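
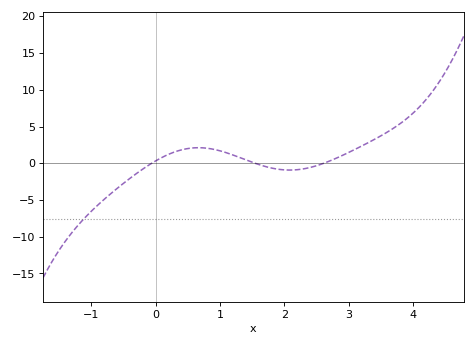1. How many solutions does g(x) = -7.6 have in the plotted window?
1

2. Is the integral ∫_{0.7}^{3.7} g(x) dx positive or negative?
positive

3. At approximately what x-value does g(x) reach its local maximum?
0.663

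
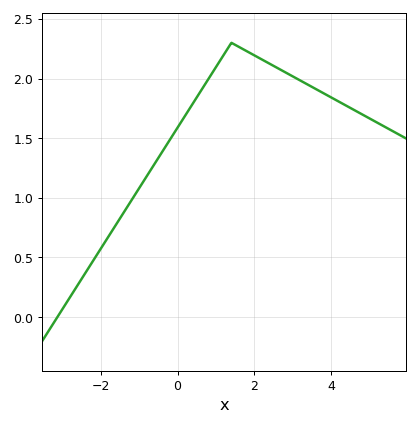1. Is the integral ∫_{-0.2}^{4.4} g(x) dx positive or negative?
positive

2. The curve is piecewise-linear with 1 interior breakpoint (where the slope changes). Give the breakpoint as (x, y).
(1.4, 2.3)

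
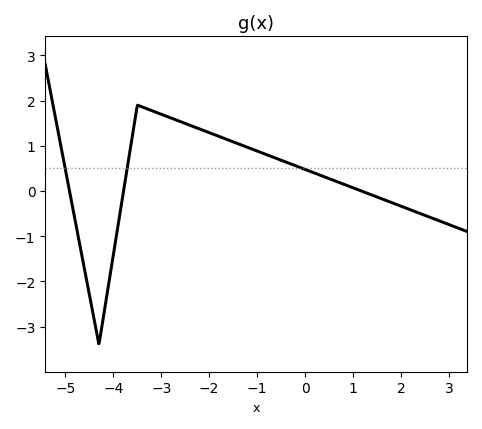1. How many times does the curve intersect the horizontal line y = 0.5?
3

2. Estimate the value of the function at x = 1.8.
-0.254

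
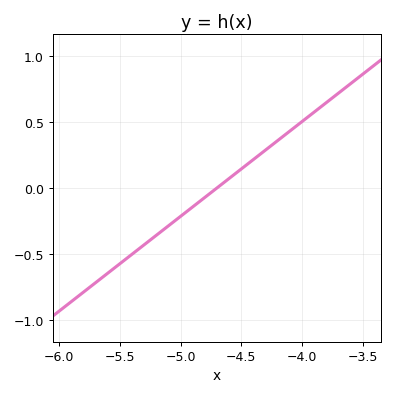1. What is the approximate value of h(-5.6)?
-0.648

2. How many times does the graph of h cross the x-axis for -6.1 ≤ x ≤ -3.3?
1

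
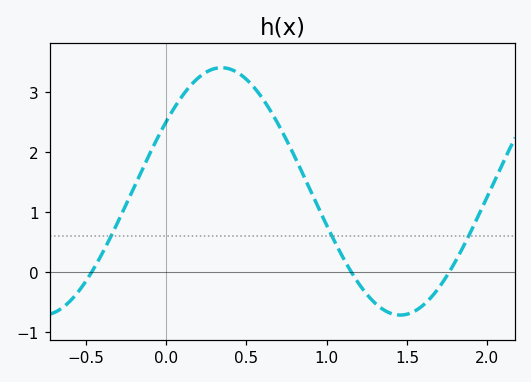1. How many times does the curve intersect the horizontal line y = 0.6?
3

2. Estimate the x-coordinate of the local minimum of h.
1.45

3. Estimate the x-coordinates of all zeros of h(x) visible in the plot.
-0.45, 1.15, 1.75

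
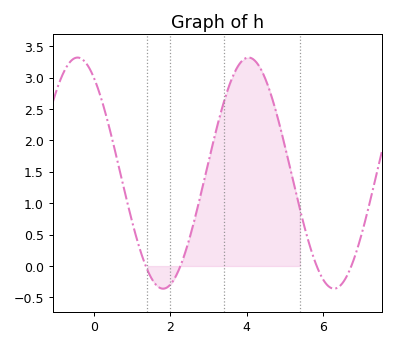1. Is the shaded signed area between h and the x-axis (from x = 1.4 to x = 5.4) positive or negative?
positive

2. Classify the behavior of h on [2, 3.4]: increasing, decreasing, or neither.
increasing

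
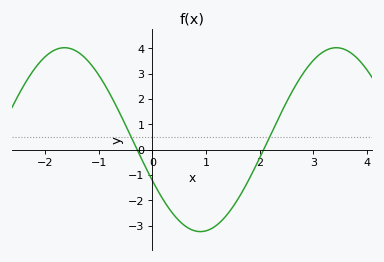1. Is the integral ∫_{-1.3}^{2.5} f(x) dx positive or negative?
negative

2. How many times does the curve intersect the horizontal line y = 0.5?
2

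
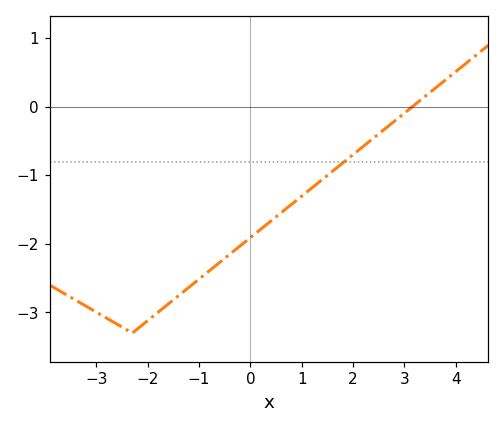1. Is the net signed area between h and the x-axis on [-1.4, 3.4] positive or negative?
negative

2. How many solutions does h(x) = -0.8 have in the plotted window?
1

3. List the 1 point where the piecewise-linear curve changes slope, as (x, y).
(-2.3, -3.3)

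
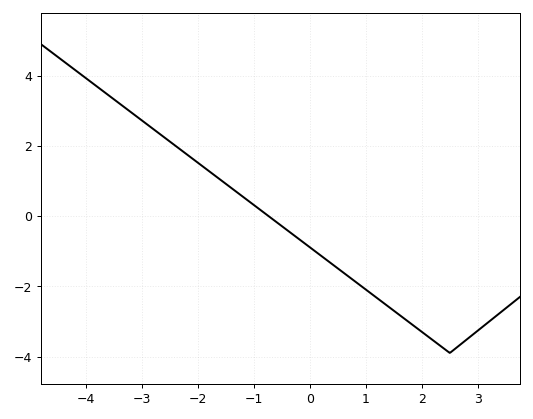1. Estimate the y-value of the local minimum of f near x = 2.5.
-3.9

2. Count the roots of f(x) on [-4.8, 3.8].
1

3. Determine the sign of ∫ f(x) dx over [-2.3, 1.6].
negative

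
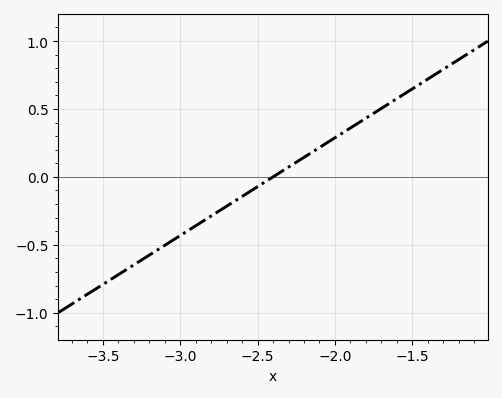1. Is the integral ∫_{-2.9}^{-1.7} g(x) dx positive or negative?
positive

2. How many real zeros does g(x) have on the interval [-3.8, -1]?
1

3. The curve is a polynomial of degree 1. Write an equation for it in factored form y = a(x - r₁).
y = 0.72(x + 2.4)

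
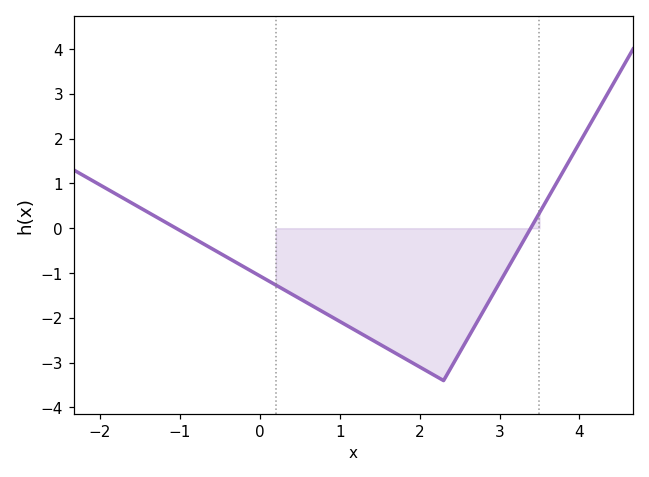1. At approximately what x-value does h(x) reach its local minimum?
2.3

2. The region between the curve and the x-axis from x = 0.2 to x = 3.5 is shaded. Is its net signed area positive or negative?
negative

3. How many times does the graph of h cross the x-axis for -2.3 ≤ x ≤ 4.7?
2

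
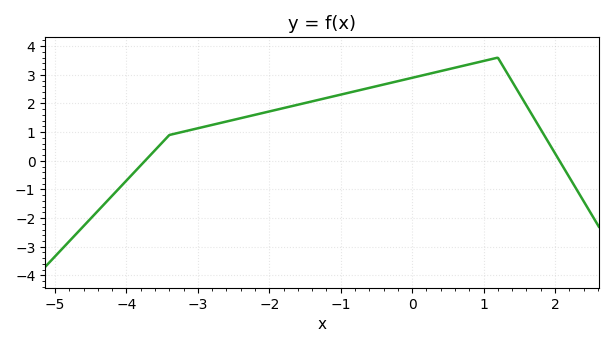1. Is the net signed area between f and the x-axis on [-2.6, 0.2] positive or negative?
positive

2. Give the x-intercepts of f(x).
-3.8, 2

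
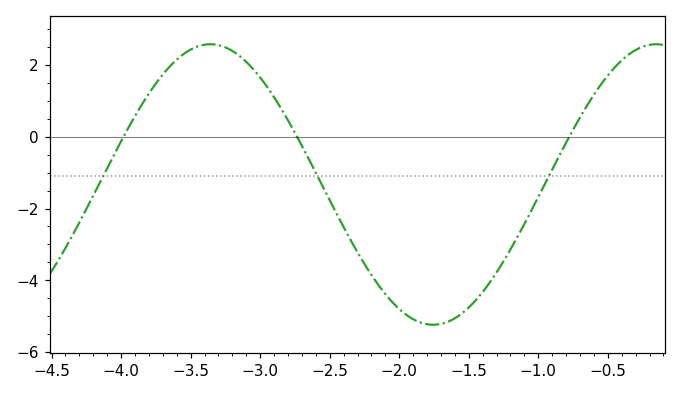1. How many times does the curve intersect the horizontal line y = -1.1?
3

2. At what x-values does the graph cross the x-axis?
-3.98, -2.73, -0.777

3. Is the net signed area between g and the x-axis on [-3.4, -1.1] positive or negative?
negative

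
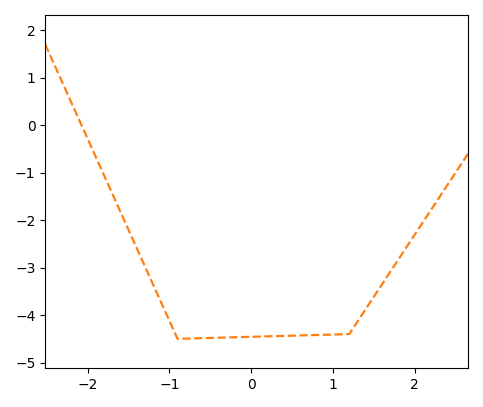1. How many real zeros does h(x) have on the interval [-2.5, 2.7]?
1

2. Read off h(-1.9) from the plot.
-0.667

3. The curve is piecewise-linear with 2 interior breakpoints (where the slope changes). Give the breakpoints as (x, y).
(-0.9, -4.5); (1.2, -4.4)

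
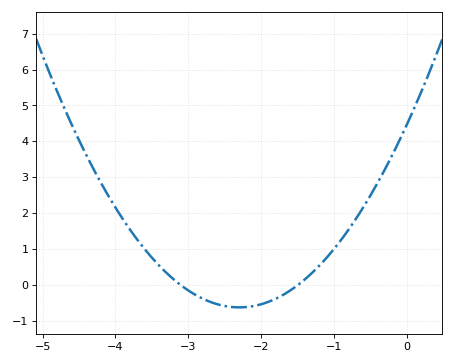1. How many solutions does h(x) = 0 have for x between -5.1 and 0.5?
2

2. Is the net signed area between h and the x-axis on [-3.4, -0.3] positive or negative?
positive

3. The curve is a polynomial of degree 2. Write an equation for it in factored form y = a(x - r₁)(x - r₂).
y = 0.96(x + 3.1)(x + 1.5)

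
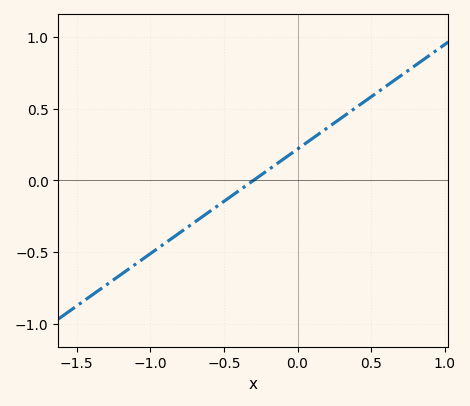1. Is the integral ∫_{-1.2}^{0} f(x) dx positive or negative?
negative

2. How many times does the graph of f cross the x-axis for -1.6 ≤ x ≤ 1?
1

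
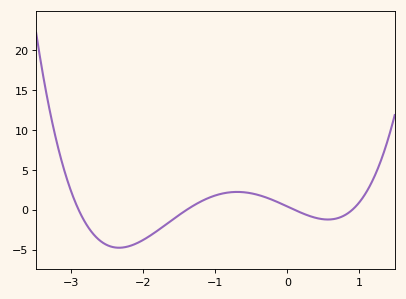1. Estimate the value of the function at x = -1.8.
-2.5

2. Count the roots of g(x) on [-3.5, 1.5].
4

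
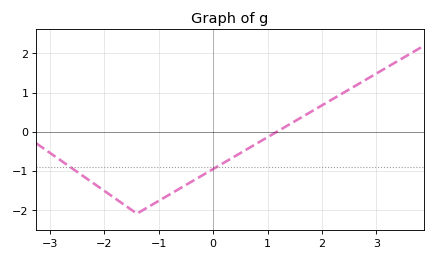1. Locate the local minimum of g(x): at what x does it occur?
-1.4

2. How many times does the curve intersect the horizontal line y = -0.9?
2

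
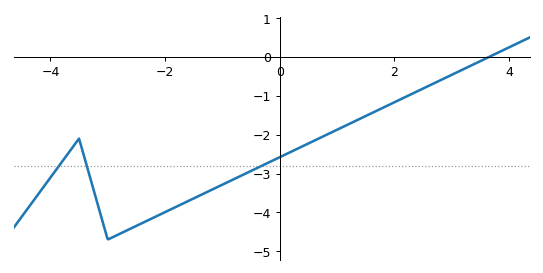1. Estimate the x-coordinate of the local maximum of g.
-3.5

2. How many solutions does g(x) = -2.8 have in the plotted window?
3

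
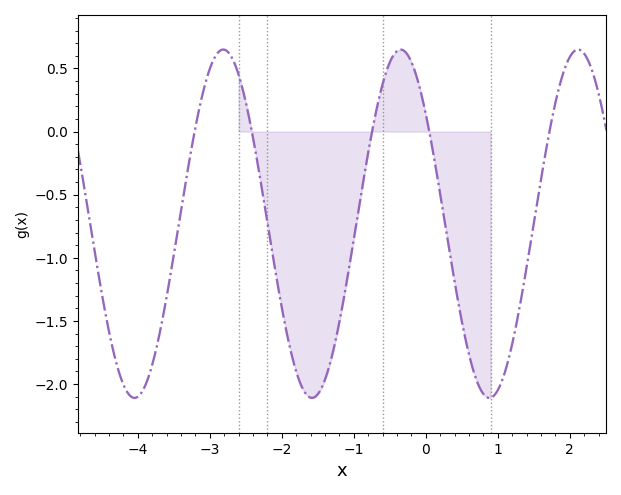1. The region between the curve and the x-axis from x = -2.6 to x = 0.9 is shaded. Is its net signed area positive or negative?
negative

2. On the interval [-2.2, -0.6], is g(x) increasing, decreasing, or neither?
neither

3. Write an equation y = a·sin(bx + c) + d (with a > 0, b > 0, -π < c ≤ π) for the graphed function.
y = 1.38sin(2.55x + 2.46) - 0.73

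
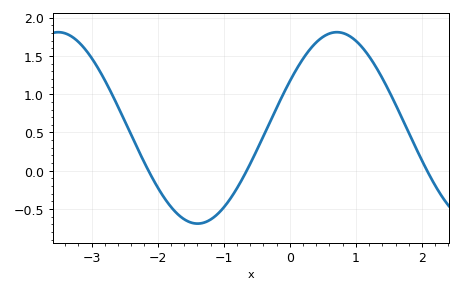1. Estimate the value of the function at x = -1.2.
-0.637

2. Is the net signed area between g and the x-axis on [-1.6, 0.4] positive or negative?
positive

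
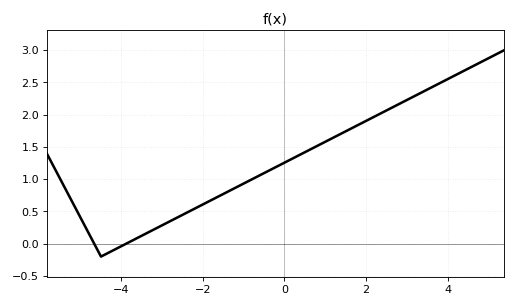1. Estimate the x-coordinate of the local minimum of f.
-4.5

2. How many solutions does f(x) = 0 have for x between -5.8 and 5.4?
2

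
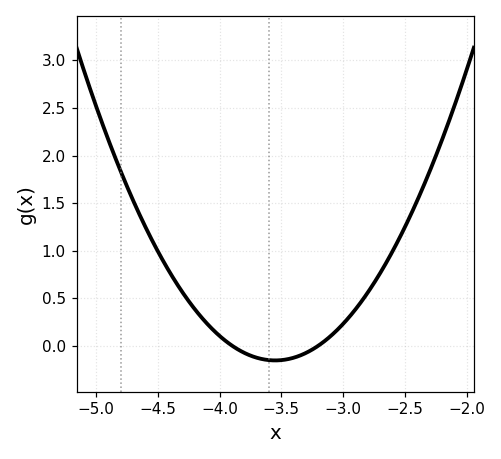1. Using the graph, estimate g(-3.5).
-0.15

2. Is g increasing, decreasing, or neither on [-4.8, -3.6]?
decreasing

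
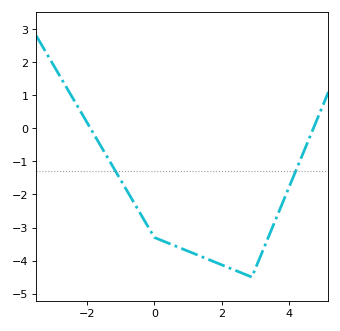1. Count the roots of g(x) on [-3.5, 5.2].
2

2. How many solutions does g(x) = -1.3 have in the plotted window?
2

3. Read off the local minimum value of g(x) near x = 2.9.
-4.5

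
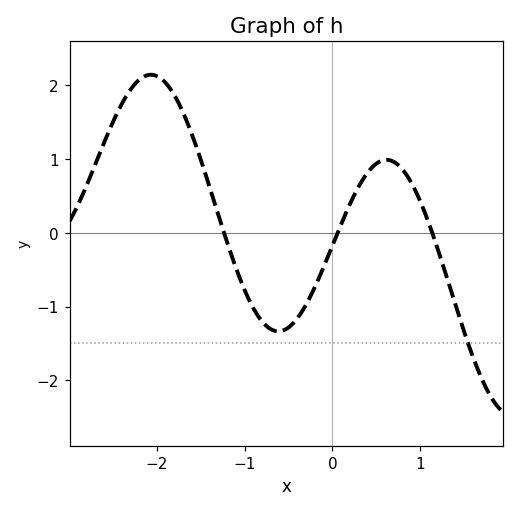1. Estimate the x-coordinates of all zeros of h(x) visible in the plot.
-1.23, 0.059, 1.14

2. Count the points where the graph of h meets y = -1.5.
1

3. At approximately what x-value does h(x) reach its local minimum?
-0.616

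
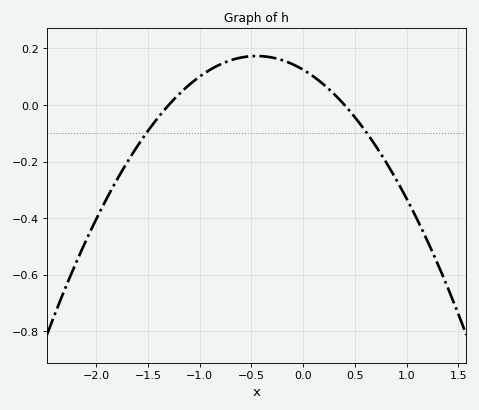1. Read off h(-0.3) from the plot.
0.16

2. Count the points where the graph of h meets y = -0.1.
2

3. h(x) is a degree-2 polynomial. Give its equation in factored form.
y = -0.24(x + 1.3)(x - 0.4)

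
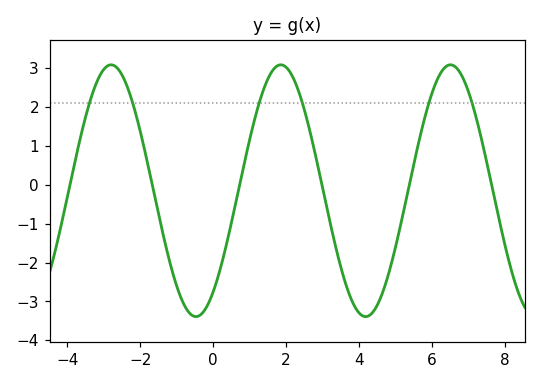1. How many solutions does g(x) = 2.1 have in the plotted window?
6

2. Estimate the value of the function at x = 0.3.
-1.77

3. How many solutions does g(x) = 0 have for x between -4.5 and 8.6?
6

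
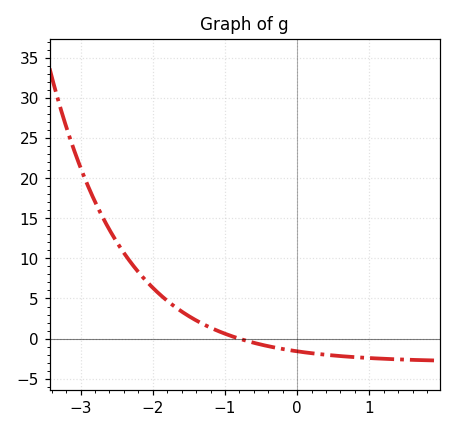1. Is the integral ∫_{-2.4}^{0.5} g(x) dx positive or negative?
positive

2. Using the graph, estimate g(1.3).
-2.5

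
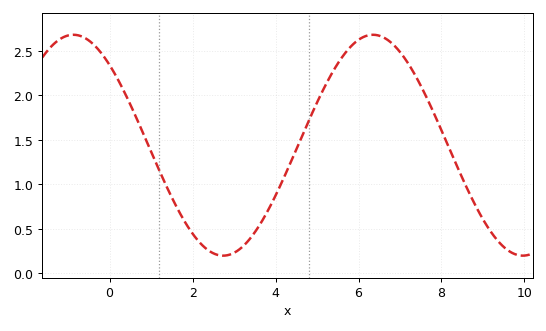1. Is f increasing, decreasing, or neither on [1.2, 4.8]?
neither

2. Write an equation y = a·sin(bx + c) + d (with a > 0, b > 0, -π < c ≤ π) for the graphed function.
y = 1.24sin(0.87x + 2.33) + 1.44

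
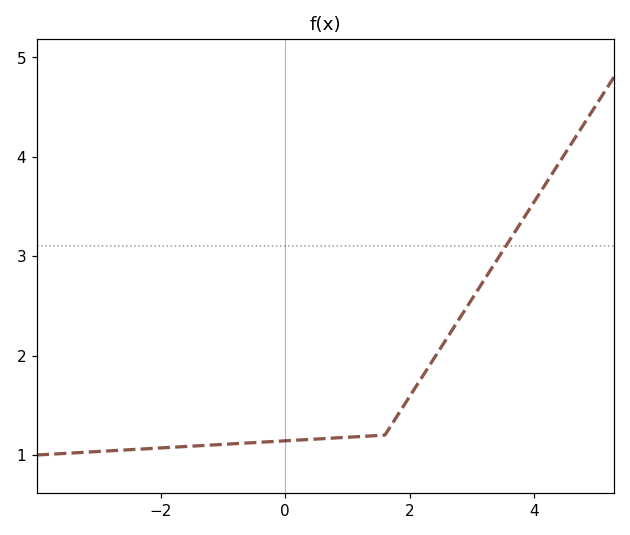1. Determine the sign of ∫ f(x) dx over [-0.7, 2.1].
positive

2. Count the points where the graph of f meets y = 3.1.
1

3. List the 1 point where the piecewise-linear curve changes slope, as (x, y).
(1.6, 1.2)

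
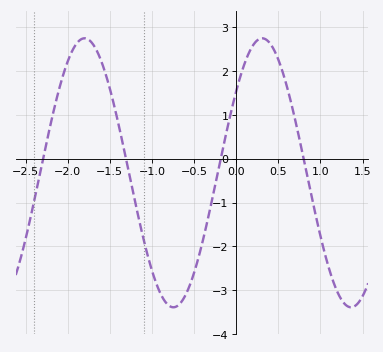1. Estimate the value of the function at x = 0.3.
2.7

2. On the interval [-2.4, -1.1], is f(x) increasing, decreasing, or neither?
neither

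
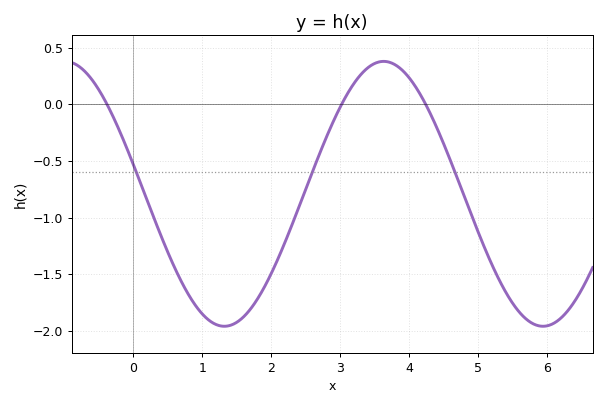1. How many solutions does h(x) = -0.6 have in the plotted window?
3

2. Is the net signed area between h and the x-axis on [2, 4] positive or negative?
negative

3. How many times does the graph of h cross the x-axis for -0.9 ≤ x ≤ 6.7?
3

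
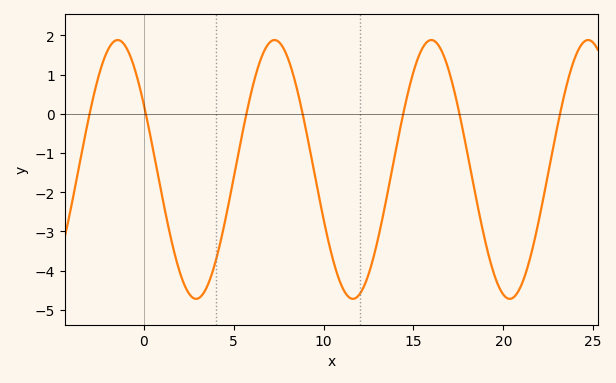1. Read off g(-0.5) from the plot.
1.1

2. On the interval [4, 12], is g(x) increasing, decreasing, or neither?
neither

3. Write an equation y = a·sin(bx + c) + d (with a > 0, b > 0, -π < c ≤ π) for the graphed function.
y = 3.3sin(0.72x + 2.6) - 1.42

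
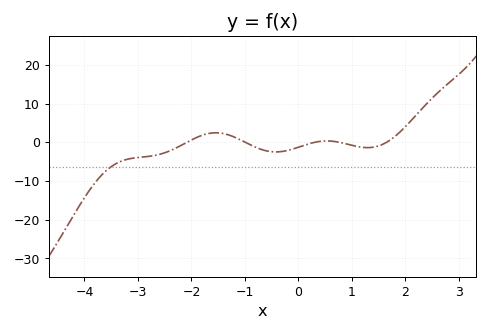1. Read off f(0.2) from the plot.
0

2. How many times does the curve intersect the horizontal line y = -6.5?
1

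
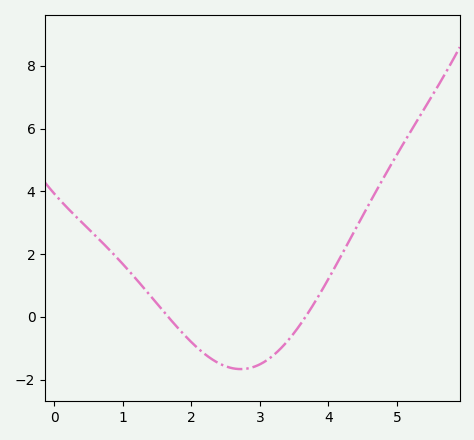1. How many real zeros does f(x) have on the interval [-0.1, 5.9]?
2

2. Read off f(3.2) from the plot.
-1.2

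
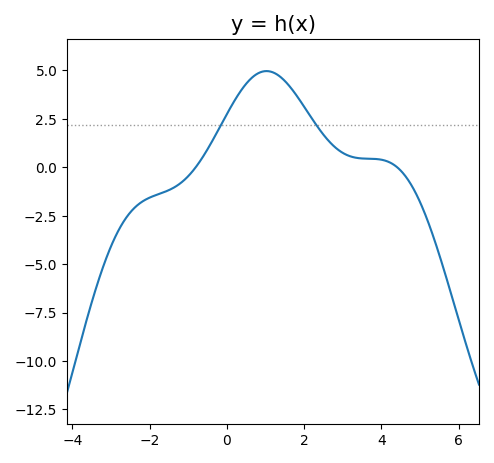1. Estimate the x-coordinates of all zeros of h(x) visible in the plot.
-0.8, 4.4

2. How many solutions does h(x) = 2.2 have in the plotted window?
2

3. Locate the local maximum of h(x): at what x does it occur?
1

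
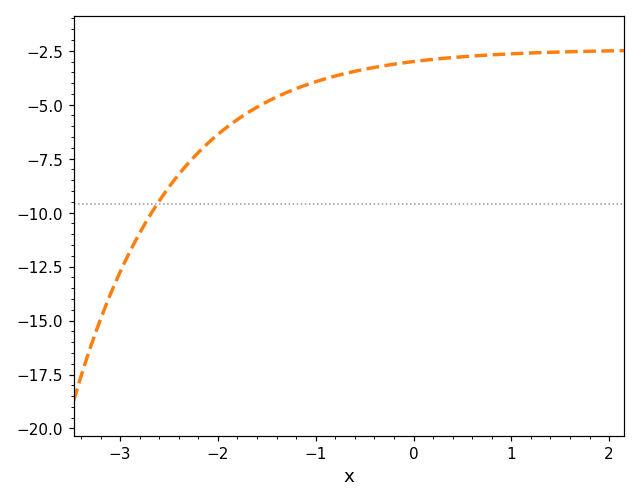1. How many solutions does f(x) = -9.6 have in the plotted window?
1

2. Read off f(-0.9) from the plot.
-3.8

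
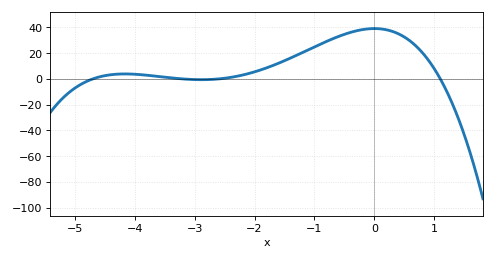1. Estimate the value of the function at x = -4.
4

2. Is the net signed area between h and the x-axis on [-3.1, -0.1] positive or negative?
positive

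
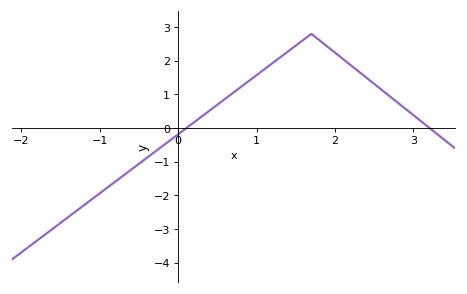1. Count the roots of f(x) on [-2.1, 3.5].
2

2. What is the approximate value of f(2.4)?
1.5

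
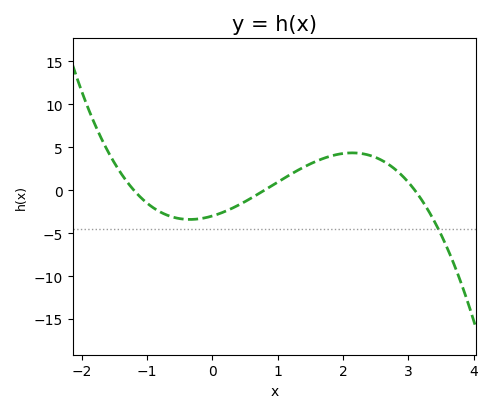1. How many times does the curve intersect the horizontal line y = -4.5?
1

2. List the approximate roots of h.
-1.2, 0.8, 3.1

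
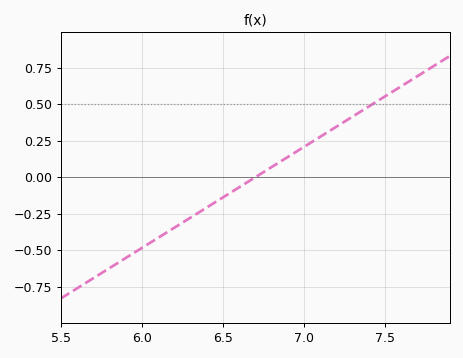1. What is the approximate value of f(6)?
-0.483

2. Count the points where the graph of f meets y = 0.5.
1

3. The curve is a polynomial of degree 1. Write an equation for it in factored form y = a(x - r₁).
y = 0.69(x - 6.7)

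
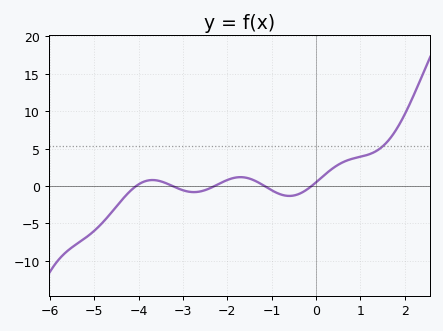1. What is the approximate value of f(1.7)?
6.61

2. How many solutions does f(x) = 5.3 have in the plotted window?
1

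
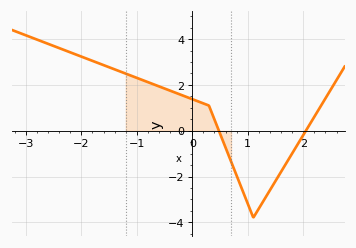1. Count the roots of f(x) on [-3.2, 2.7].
2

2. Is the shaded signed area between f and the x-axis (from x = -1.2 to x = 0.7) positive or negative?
positive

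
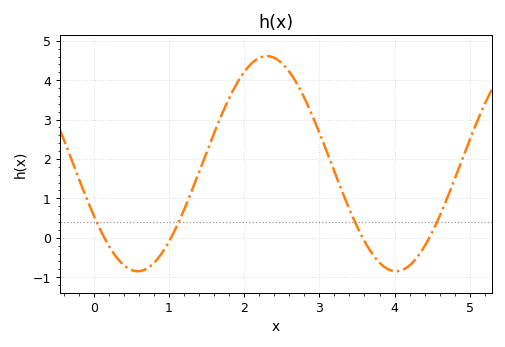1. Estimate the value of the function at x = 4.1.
-0.82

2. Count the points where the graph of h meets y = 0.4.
4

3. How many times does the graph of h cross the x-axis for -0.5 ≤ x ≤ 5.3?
4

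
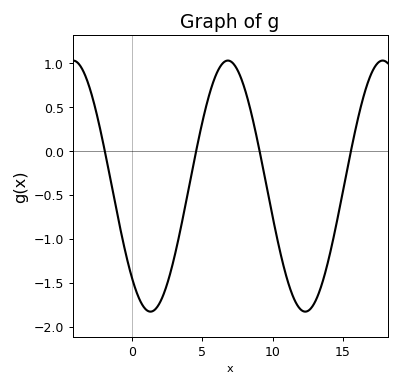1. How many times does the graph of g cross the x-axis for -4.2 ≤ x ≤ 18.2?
4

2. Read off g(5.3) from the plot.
0.55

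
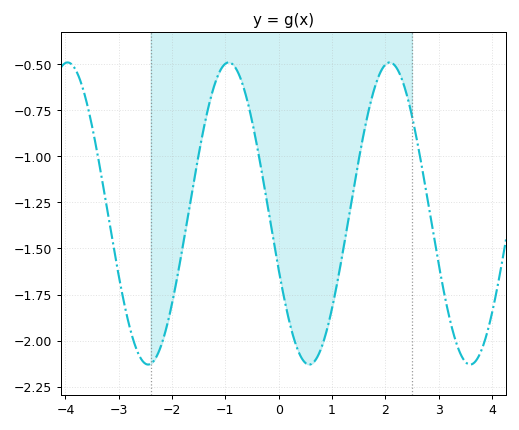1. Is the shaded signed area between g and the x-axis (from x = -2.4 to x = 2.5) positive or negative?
negative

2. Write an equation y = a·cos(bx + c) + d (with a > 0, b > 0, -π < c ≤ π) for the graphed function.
y = 0.82cos(2.1x + 2) - 1.31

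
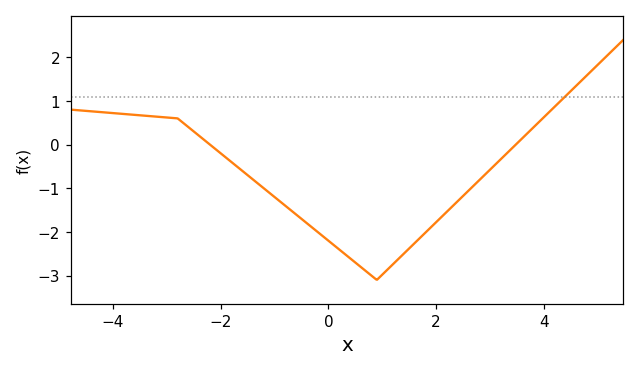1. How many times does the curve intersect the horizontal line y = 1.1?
1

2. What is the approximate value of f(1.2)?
-2.74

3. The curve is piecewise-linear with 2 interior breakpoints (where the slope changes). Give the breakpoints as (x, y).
(-2.8, 0.6); (0.9, -3.1)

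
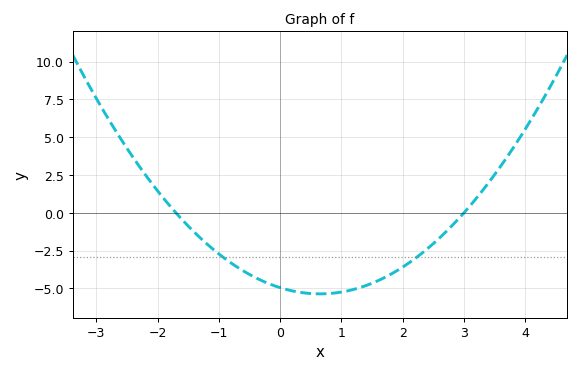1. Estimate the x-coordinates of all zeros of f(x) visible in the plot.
-1.8, 3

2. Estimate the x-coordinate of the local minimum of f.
0.6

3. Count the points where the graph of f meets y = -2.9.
2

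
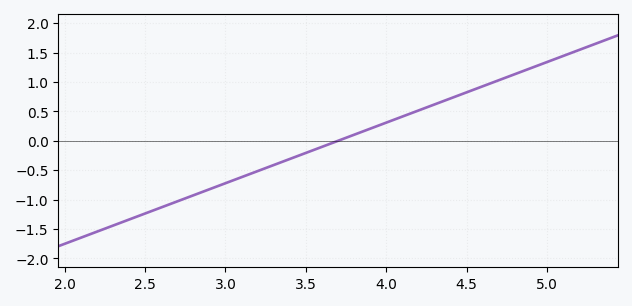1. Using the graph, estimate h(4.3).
0.6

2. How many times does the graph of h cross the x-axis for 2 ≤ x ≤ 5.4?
1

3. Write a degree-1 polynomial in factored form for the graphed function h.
y = 1.03(x - 3.7)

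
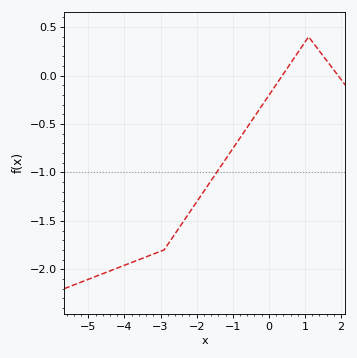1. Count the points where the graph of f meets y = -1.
1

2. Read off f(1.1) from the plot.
0.4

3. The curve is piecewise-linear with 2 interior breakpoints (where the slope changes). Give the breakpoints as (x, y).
(-2.9, -1.8); (1.1, 0.4)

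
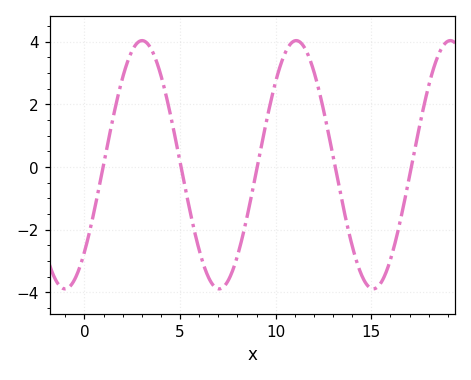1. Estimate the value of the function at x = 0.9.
-0.2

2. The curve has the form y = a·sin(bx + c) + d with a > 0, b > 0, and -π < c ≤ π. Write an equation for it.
y = 3.96sin(0.78x - 0.78) + 0.07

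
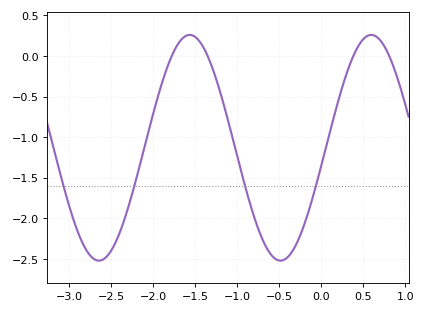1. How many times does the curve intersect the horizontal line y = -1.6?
4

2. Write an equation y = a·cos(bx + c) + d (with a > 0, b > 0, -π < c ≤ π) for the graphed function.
y = 1.39cos(2.91x - 1.73) - 1.13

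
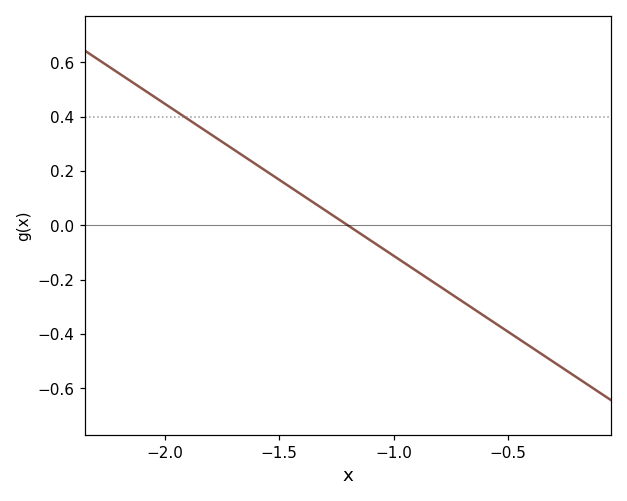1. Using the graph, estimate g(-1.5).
0.16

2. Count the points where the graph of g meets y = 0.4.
1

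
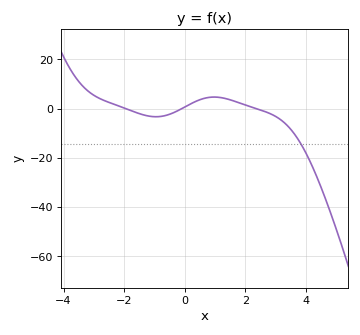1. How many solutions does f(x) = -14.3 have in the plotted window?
1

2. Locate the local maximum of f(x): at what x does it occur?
1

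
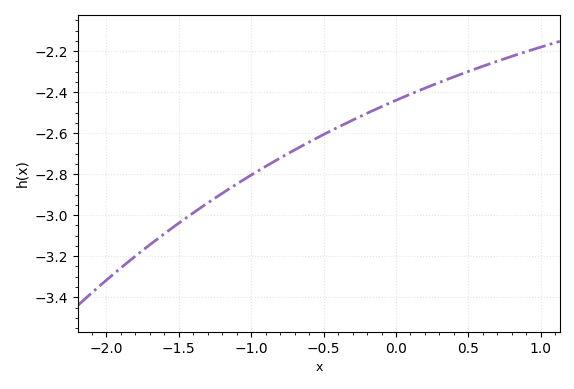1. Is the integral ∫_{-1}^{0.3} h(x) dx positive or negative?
negative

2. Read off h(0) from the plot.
-2.44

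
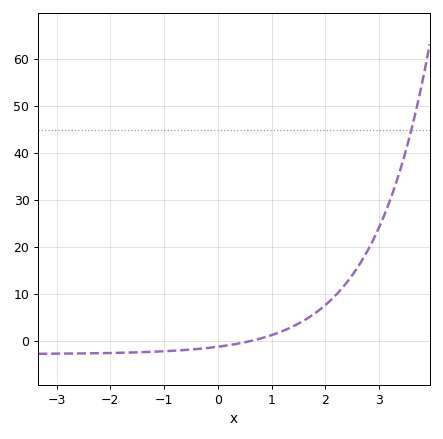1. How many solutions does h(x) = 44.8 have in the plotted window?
1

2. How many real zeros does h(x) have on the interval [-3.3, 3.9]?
1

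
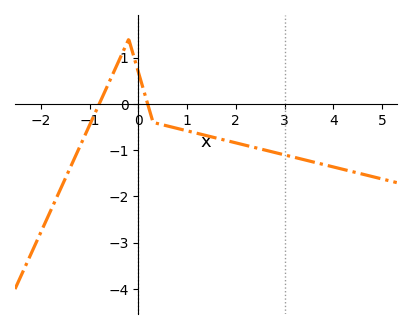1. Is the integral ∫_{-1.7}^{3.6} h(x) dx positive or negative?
negative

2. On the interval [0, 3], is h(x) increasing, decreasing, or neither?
decreasing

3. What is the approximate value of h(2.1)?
-0.867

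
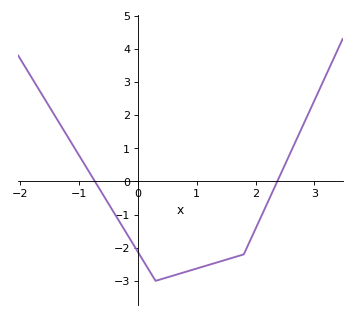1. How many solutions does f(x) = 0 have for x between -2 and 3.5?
2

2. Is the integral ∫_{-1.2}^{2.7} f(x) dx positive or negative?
negative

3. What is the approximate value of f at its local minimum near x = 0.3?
-3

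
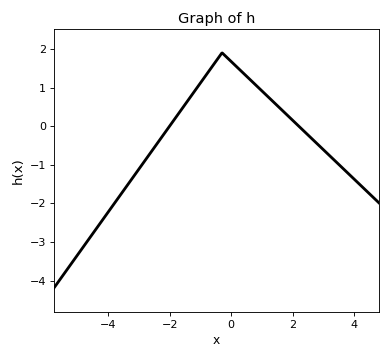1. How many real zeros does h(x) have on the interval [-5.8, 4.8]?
2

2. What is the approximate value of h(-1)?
1.1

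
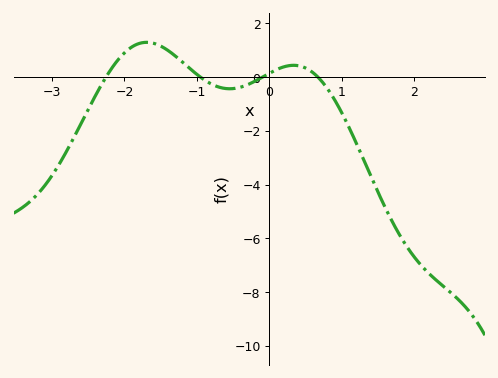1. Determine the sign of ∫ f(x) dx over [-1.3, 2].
negative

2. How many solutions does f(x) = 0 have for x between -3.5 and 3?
4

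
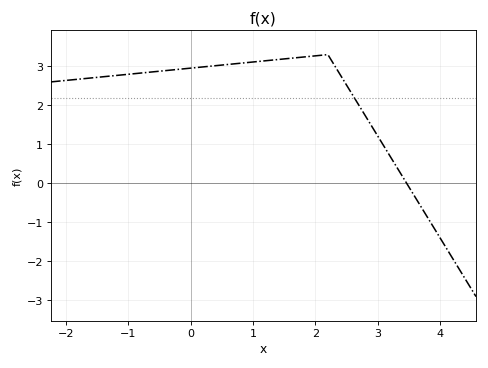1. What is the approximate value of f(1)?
3.11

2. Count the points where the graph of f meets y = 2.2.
1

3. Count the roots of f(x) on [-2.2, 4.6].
1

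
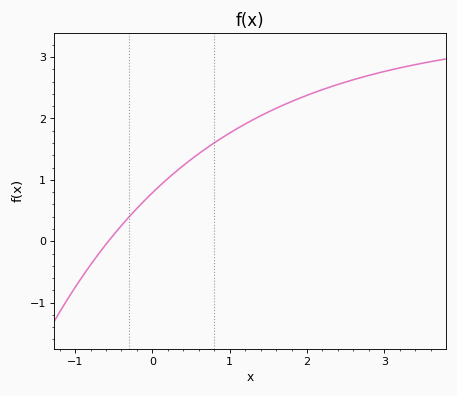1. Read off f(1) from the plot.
1.8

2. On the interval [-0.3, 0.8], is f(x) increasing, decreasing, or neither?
increasing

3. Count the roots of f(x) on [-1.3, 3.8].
1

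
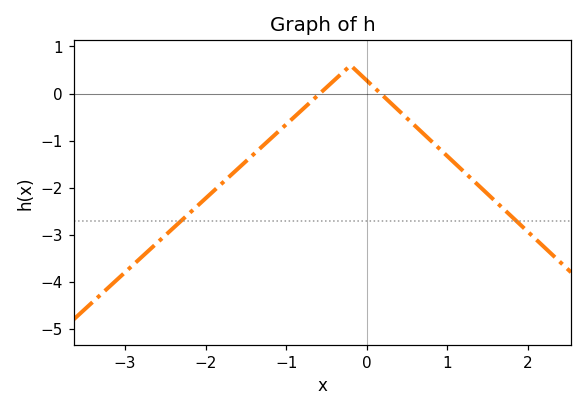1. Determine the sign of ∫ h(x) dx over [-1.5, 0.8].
negative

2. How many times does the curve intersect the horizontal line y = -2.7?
2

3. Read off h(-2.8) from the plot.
-3.49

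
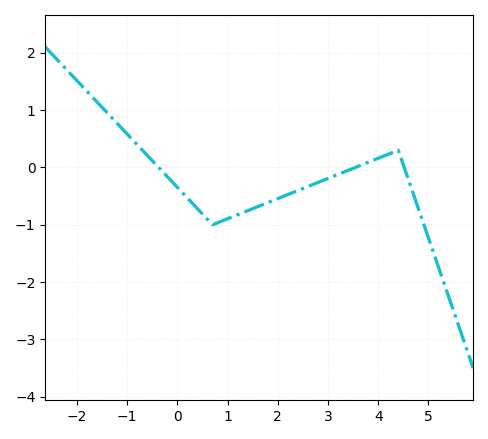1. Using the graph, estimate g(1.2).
-0.8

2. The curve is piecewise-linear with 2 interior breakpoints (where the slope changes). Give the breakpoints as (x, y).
(0.7, -1); (4.4, 0.3)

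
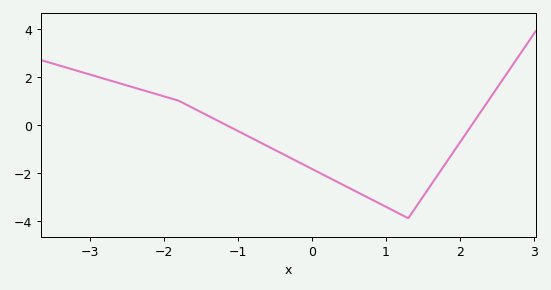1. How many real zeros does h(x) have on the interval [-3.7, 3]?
2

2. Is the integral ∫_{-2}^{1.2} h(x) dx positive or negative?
negative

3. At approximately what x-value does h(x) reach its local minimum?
1.3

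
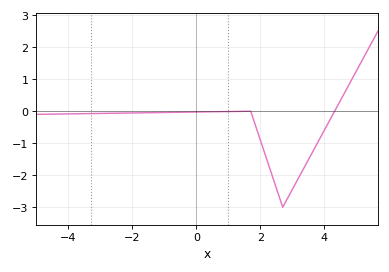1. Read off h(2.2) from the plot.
-1.5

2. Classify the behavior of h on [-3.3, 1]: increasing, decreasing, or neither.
increasing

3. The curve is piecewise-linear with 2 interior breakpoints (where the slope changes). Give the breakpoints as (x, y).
(1.7, 0); (2.7, -3)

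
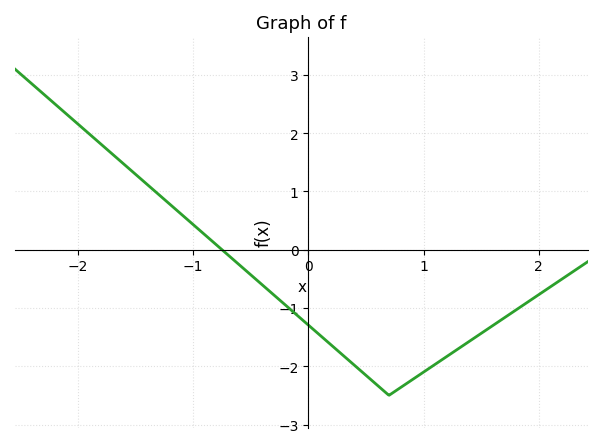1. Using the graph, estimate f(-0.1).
-1.1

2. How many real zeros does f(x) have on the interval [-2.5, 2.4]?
1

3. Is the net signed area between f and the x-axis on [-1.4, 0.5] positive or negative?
negative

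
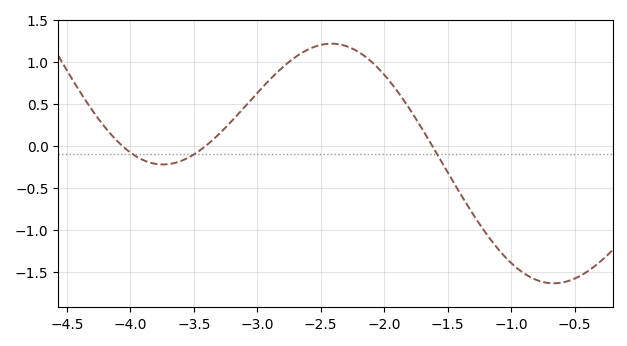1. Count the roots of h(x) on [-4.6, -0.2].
3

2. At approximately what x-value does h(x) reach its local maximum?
-2.4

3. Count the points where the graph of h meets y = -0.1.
3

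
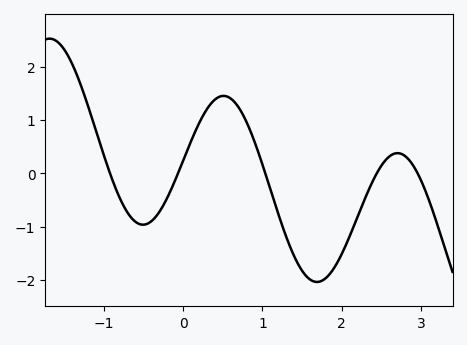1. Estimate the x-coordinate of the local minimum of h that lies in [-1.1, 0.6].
-0.509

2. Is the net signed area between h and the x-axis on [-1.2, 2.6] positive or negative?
negative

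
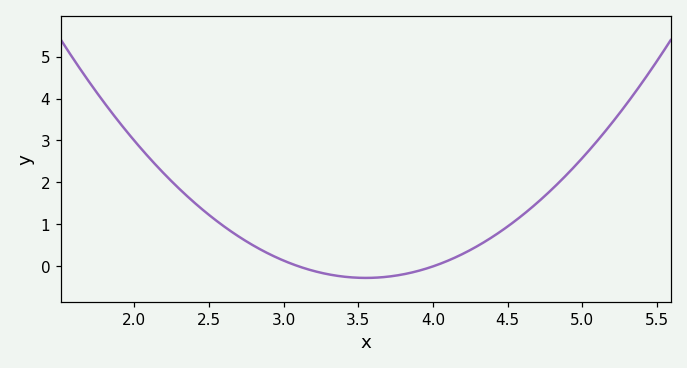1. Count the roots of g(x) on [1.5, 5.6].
2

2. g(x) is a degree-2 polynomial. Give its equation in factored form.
y = 1.36(x - 3.1)(x - 4)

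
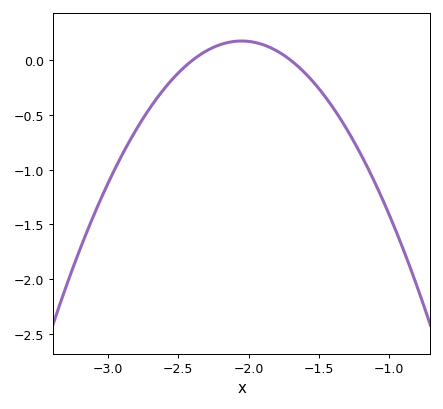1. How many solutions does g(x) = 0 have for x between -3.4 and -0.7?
2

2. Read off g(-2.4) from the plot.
0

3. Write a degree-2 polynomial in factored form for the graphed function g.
y = -1.44(x + 2.4)(x + 1.7)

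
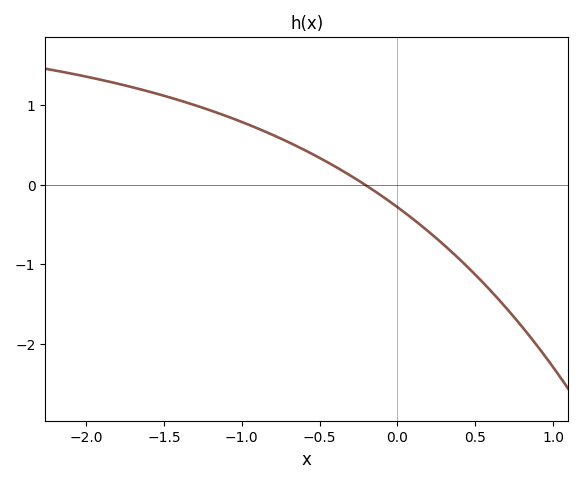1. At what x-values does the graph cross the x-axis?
-0.2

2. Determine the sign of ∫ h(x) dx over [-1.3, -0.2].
positive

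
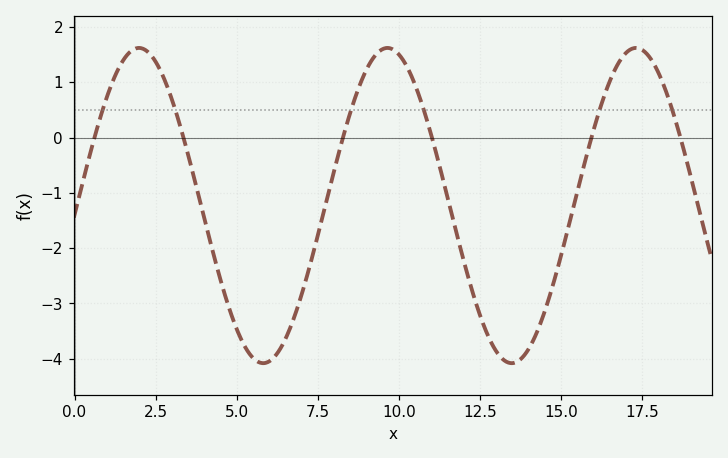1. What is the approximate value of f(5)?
-3.46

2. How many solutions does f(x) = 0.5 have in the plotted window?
6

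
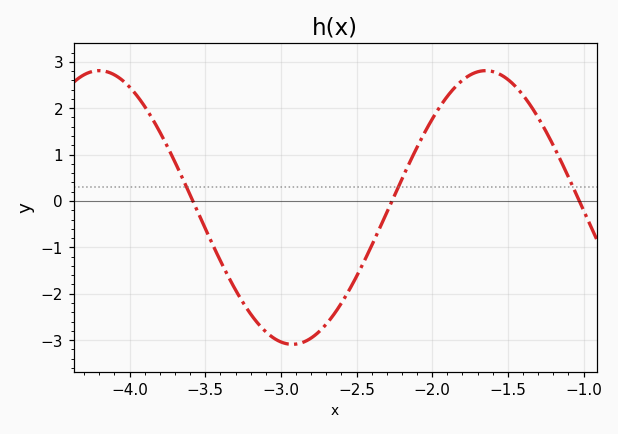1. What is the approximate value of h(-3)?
-3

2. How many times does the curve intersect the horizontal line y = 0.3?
3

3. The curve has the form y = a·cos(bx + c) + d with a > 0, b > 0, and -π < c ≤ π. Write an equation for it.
y = 2.95cos(2.5x - 2.2) - 0.14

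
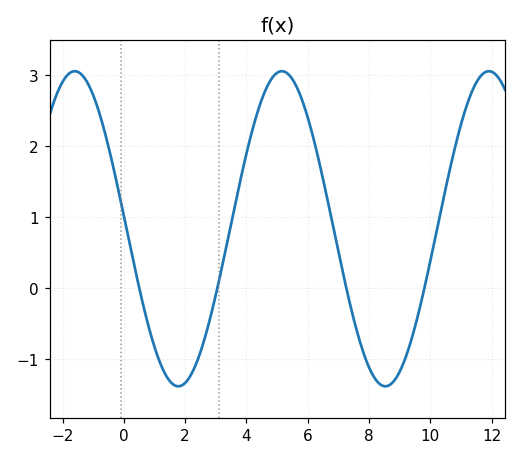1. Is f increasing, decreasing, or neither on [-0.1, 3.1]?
neither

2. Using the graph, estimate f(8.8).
-1.3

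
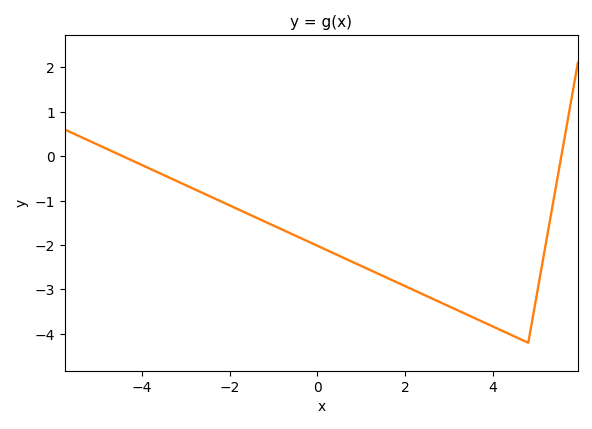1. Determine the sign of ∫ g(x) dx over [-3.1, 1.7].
negative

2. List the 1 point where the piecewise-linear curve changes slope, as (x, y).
(4.8, -4.2)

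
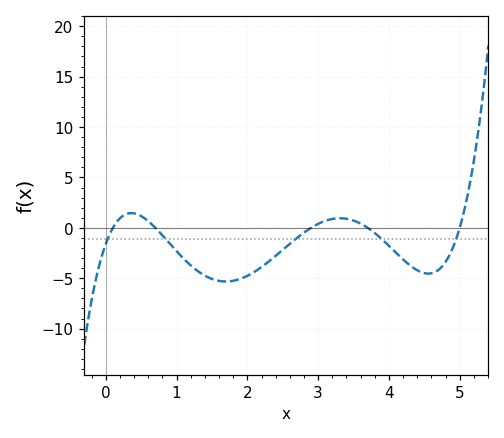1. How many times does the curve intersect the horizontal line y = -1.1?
5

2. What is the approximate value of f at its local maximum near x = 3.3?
0.951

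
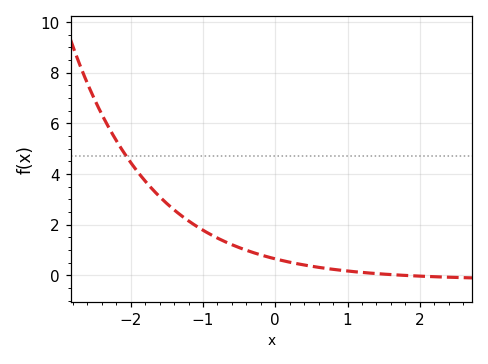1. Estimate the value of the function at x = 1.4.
0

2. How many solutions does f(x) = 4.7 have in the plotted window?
1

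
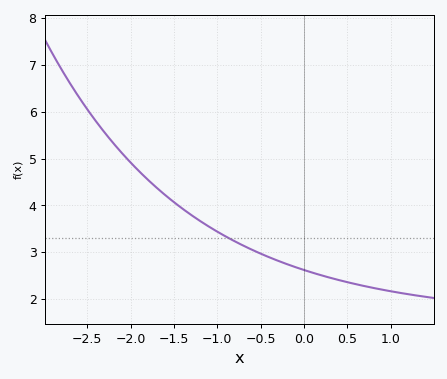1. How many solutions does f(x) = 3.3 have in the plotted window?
1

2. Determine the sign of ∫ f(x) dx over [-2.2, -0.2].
positive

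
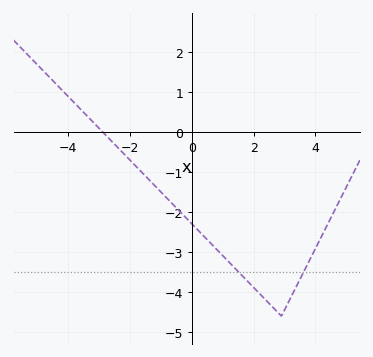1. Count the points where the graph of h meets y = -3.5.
2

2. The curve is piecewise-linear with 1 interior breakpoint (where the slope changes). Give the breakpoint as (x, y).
(2.9, -4.6)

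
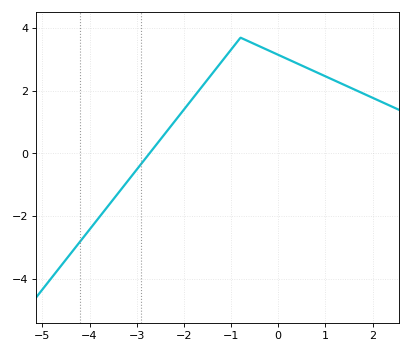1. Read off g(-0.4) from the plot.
3.43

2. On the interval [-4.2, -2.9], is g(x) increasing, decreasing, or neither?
increasing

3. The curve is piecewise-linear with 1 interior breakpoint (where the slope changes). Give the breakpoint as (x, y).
(-0.8, 3.7)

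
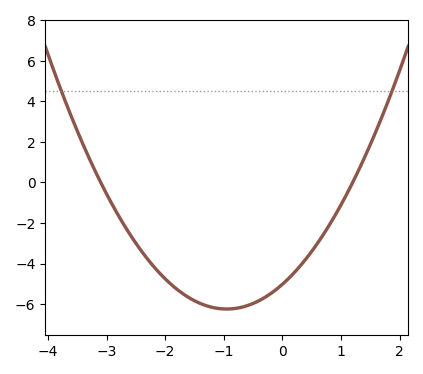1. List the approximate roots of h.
-3.1, 1.2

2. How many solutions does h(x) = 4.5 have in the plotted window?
2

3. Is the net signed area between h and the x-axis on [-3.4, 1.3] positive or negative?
negative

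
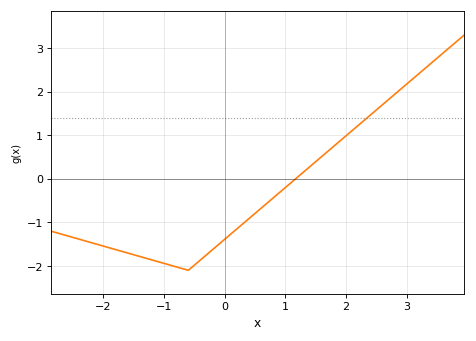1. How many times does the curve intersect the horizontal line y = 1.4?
1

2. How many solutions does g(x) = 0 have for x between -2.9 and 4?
1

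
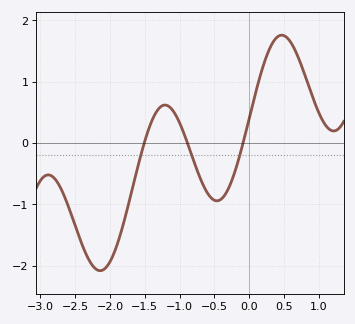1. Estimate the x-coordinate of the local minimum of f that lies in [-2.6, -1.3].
-2.14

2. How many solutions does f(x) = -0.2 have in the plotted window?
3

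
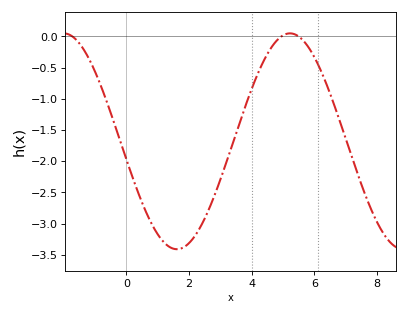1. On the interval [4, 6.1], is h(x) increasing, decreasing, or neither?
neither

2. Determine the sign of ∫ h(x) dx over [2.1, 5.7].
negative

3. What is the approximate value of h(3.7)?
-1.25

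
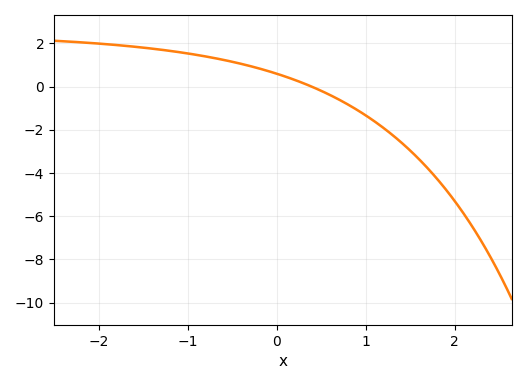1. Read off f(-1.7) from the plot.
1.8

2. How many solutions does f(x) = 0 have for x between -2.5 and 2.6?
1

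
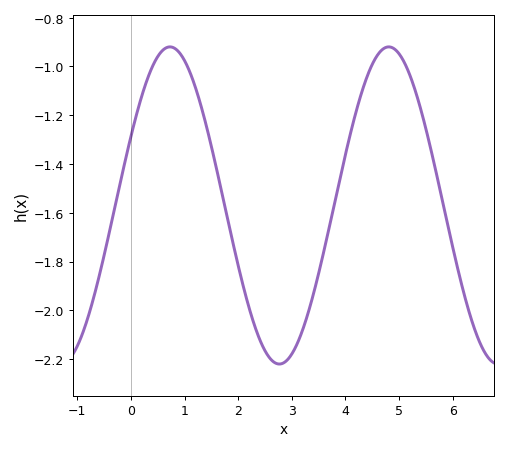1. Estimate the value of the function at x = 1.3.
-1.16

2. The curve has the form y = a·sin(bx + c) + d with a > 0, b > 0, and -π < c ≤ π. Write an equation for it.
y = 0.65sin(1.5x + 0.45) - 1.57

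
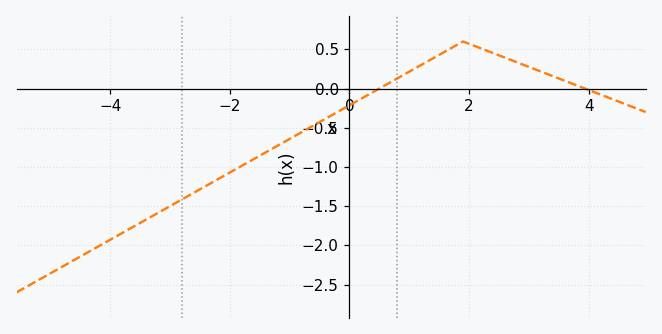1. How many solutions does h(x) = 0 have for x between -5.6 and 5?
2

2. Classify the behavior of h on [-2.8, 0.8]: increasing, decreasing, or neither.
increasing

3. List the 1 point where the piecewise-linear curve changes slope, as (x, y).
(1.9, 0.6)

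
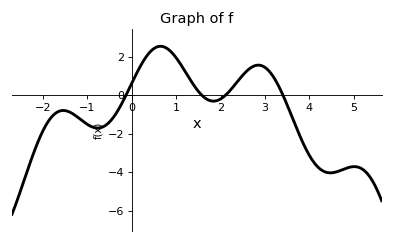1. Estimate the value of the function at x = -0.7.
-1.69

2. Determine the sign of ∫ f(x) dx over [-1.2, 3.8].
positive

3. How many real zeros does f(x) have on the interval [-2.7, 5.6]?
4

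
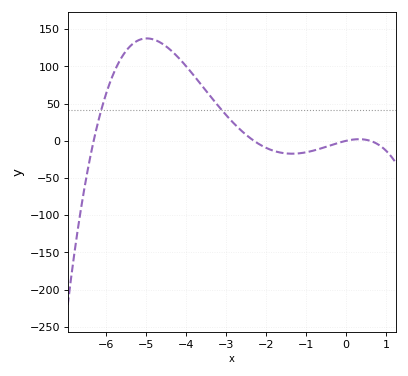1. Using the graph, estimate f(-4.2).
113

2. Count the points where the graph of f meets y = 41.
2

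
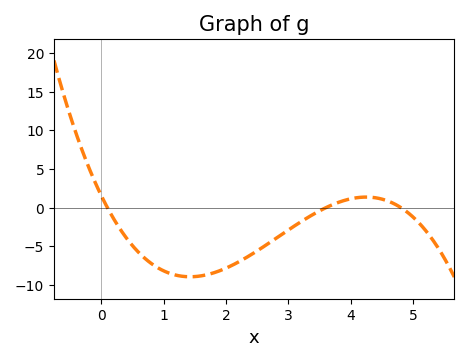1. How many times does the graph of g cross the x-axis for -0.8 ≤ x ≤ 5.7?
3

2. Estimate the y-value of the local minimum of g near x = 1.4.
-9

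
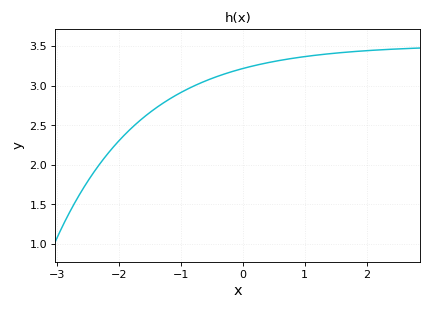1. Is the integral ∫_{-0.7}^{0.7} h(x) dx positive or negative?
positive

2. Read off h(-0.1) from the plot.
3.2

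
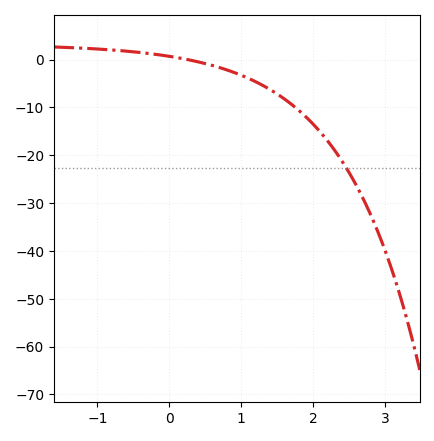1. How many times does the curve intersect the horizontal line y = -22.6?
1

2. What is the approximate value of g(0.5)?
-0.82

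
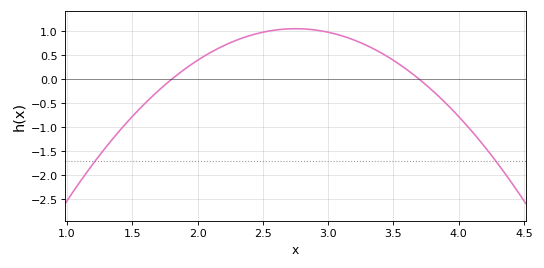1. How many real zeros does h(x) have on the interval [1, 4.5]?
2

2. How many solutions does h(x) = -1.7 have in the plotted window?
2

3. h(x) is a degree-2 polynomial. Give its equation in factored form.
y = -1.17(x - 1.8)(x - 3.7)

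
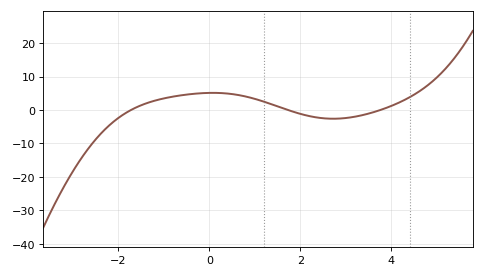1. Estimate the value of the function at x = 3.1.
-2.21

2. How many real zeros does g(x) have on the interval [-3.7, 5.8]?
3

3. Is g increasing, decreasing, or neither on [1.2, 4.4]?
neither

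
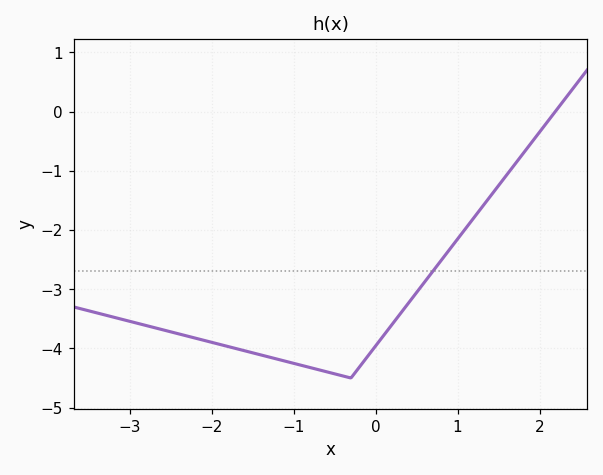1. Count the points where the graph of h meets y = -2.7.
1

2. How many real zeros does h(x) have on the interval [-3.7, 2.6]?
1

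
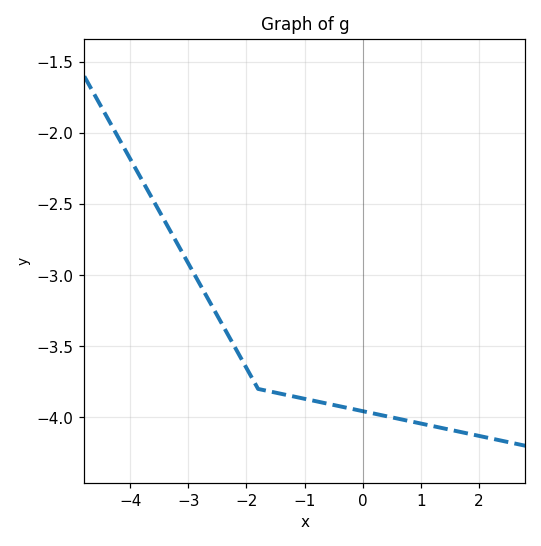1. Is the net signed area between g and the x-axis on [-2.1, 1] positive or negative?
negative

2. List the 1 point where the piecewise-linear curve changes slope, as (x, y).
(-1.8, -3.8)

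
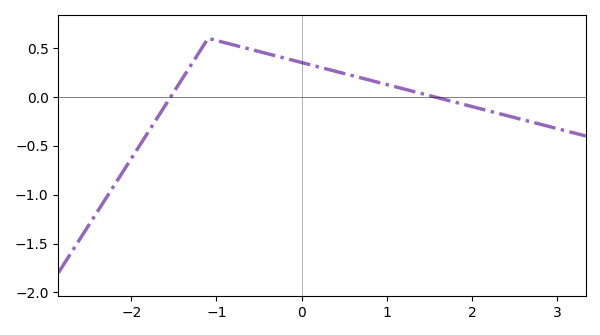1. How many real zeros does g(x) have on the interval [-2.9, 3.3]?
2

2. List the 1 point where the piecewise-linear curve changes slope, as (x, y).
(-1.1, 0.6)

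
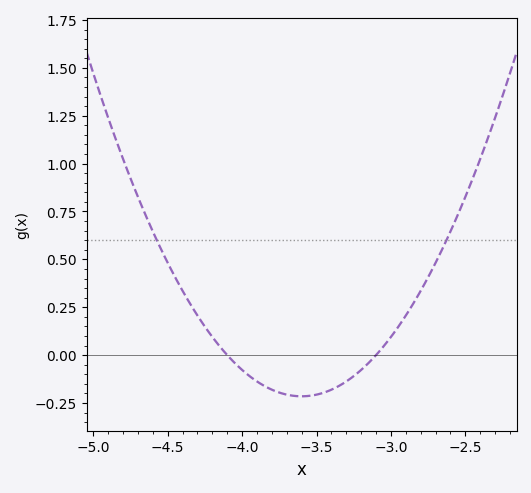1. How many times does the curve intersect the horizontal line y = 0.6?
2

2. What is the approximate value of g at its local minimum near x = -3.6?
-0.215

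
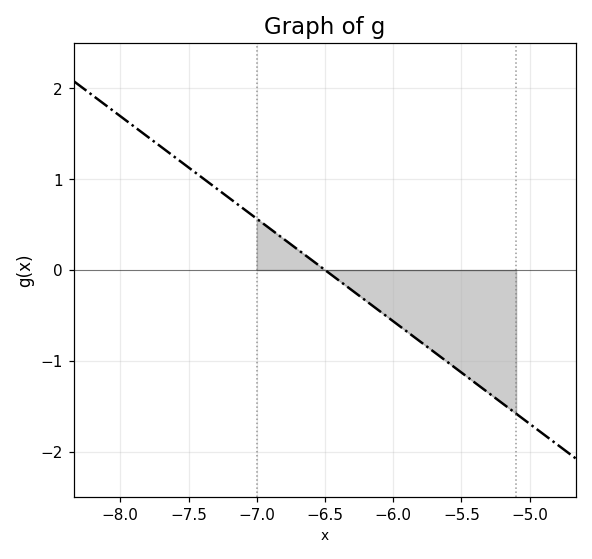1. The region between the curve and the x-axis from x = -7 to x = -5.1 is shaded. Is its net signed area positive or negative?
negative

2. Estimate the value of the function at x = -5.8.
-0.8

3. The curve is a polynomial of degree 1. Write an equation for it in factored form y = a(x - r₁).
y = -1.13(x + 6.5)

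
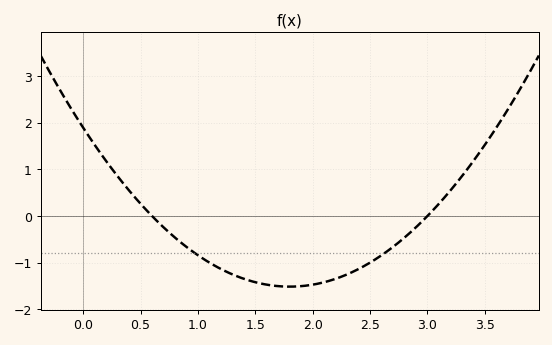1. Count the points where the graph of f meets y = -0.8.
2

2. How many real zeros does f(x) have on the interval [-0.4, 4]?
2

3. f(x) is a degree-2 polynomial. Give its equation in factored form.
y = 1.05(x - 0.6)(x - 3)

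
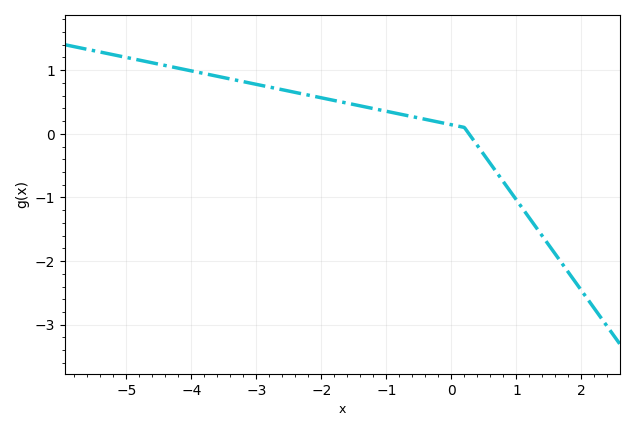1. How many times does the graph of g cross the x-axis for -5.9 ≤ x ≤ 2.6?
1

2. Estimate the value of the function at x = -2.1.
0.6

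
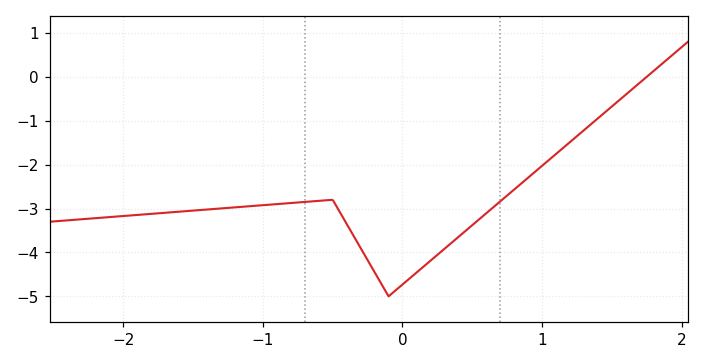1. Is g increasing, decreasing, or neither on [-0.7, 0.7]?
neither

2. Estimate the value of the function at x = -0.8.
-2.9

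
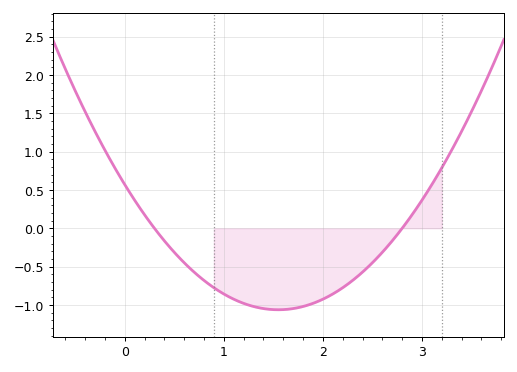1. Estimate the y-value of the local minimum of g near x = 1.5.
-1.06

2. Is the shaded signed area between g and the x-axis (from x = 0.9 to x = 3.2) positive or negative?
negative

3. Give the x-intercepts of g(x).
0.3, 2.8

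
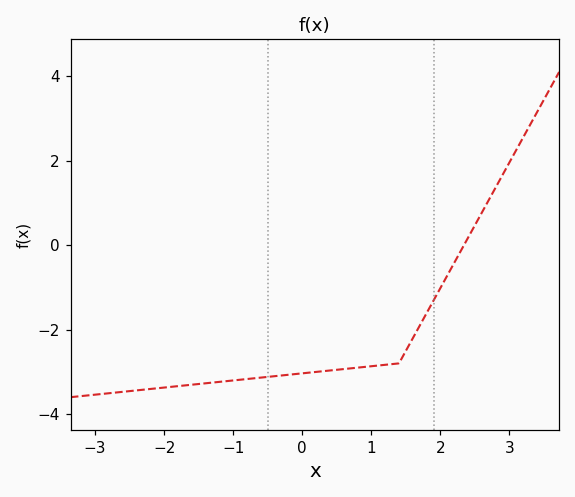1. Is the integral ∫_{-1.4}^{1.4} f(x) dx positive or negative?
negative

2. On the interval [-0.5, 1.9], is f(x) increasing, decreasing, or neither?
increasing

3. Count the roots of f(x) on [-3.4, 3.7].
1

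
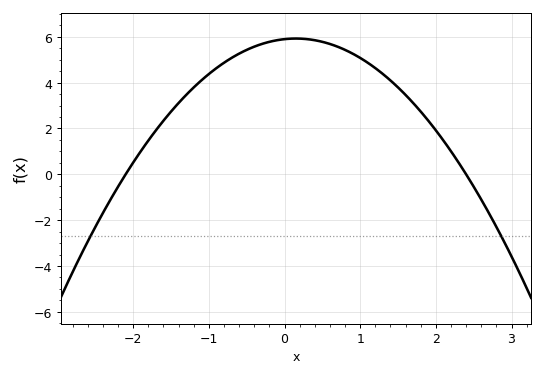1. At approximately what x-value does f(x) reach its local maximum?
0.15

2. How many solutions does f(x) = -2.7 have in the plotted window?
2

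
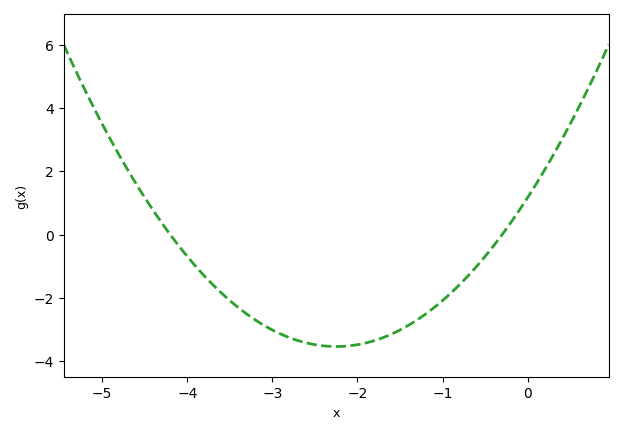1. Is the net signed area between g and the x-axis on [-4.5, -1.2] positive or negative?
negative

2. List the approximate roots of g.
-4.2, -0.3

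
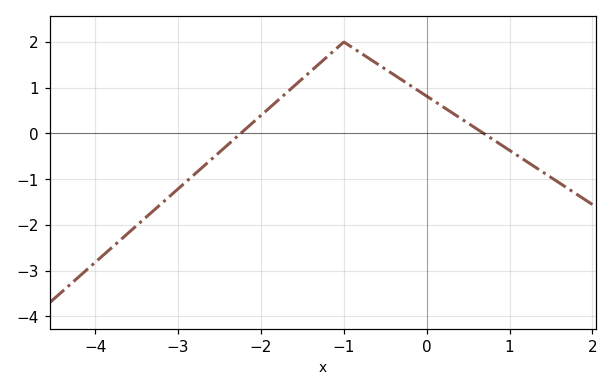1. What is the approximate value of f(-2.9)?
-1.05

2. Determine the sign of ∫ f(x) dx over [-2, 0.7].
positive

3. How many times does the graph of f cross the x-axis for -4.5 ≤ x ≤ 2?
2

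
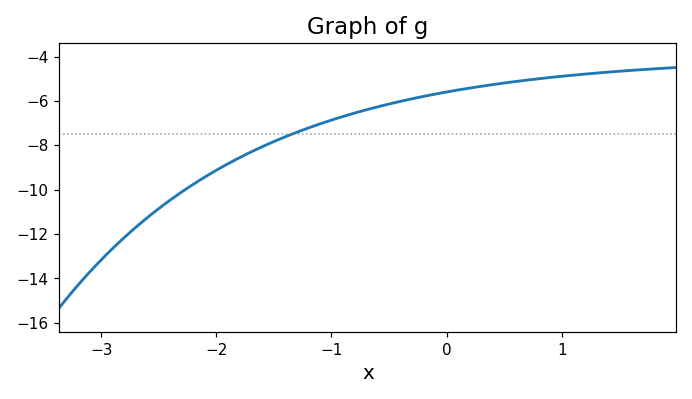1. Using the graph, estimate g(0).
-5.6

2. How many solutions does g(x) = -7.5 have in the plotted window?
1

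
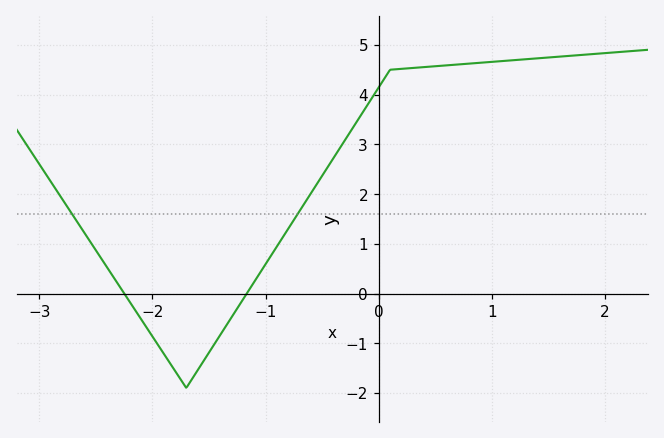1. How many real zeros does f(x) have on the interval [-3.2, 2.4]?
2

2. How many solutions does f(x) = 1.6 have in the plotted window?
2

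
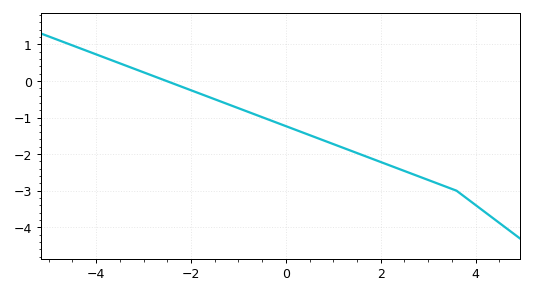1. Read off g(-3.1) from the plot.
0.3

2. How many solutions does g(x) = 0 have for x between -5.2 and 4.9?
1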